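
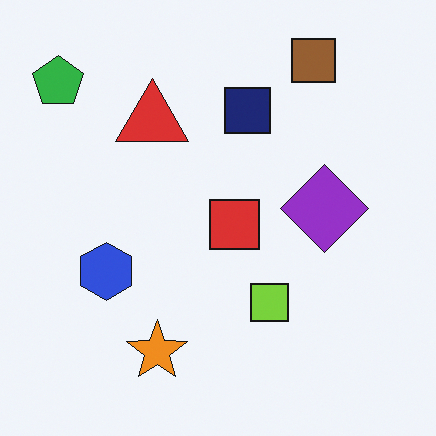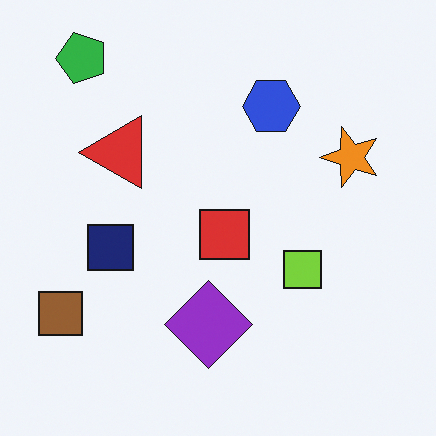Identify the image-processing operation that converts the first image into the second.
The transformation is: transposed (reflected across the top-left ↔ bottom-right diagonal).

Shapes have swapped their row and column positions — what was in the top-right is now in the bottom-left — a diagonal reflection.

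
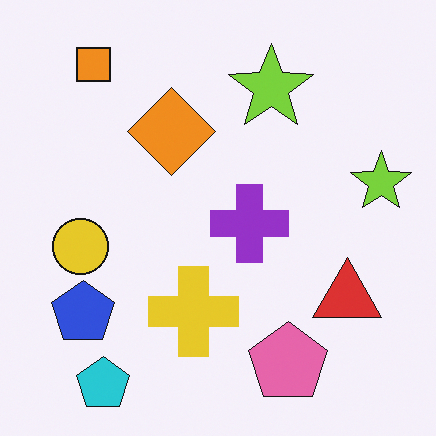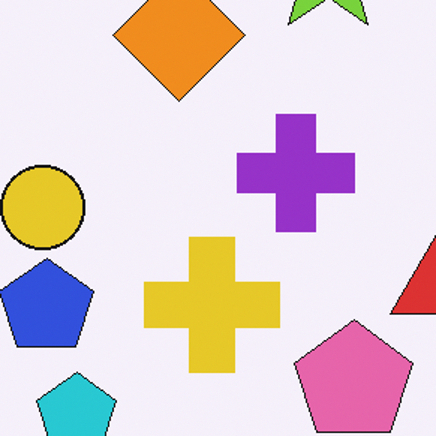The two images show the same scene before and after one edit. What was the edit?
This is the original image cropped slightly and scaled back up.

The visible shapes are larger and the field of view is narrower; shapes near the original edges may be partly or wholly outside the frame — a crop-and-rescale.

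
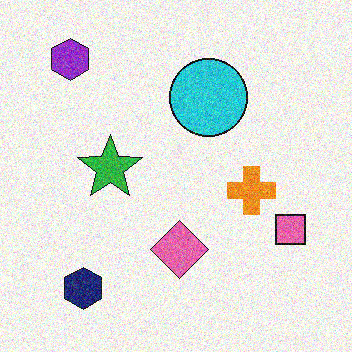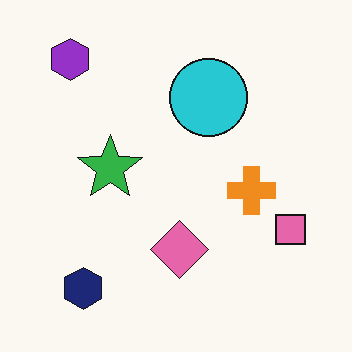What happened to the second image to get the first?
This is the original image degraded with moderate additive noise.

Random speckle covers the whole image, including the flat background.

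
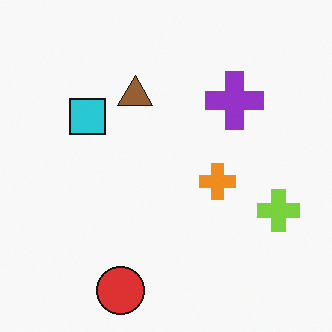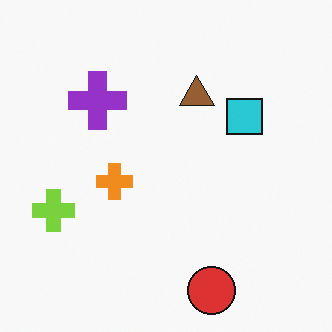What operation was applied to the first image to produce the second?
The transformation is: flipped horizontally (left ↔ right).

The lime cross is in the right of the first image and the left of the second — shapes on opposite sides of the vertical midline have swapped in a mirror flip.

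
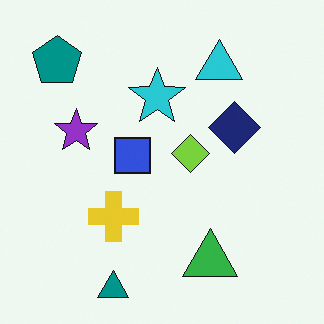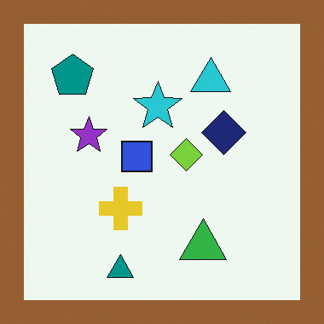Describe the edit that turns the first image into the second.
It was framed with a brown border.

A solid brown frame runs around the edge of the second image, with the content slightly shrunk inside it.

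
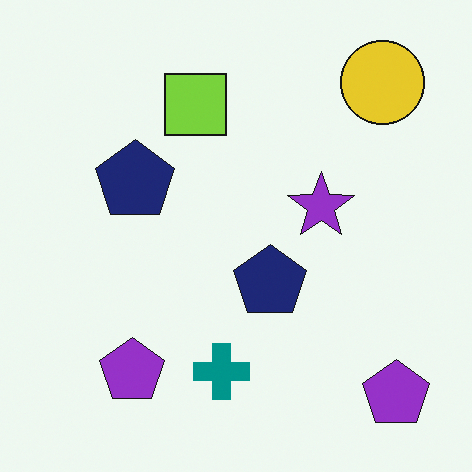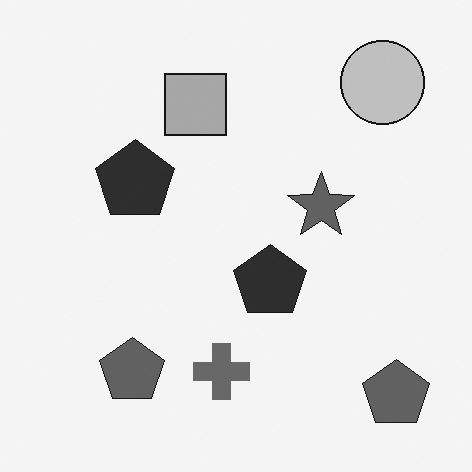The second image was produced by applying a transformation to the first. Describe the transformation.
It was converted to grayscale.

All color is removed — every shape is now a shade of grey.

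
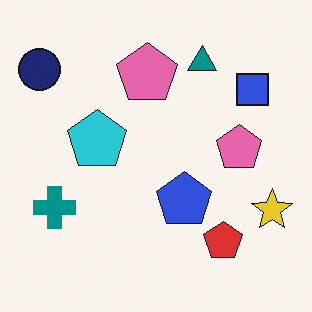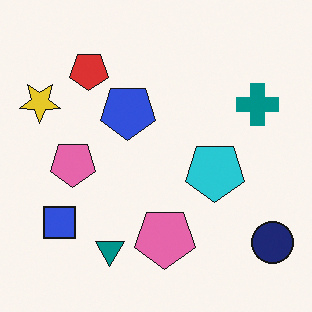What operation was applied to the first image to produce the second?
Rotated 180°.

The navy circle sits in the top-left of the first image and the bottom-right of the second — consistent with a whole-image 180° rotation.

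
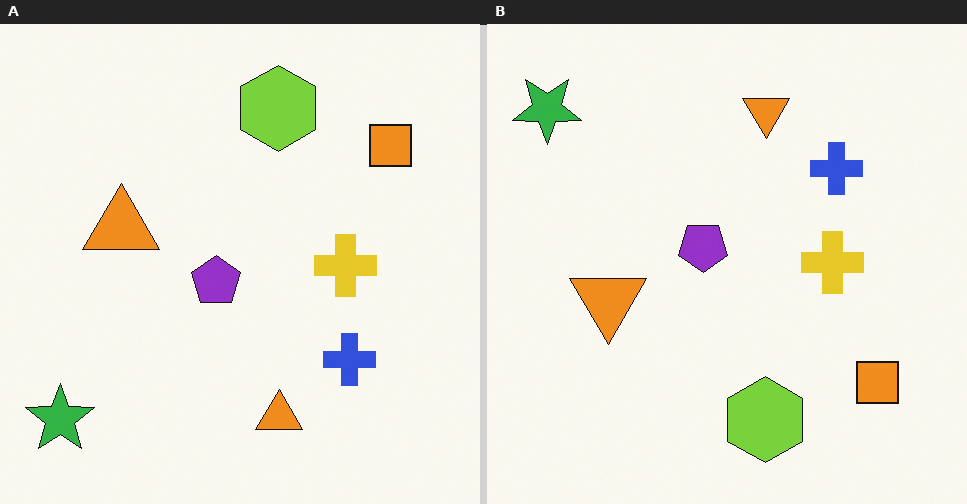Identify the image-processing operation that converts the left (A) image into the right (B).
The right (B) image is the left (A) flipped vertically (top ↔ bottom).

The lime hexagon is in the top of the left (A) image and the bottom of the right (B) — shapes on opposite sides of the horizontal midline have swapped in a mirror flip.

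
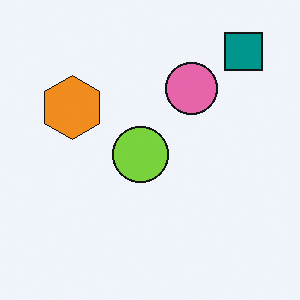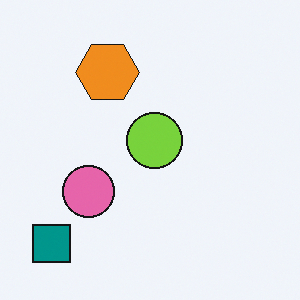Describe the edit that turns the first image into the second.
The image was transposed (reflected across the top-left ↔ bottom-right diagonal).

Shapes have swapped their row and column positions — what was in the top-right is now in the bottom-left — a diagonal reflection.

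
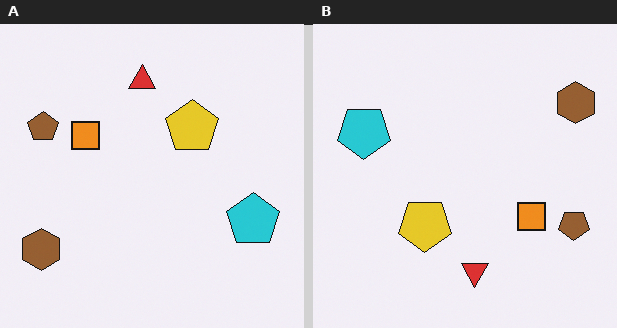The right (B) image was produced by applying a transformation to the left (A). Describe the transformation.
Rotated 180°.

The brown hexagon sits in the bottom-left of the left (A) image and the top-right of the right (B) — consistent with a whole-image 180° rotation.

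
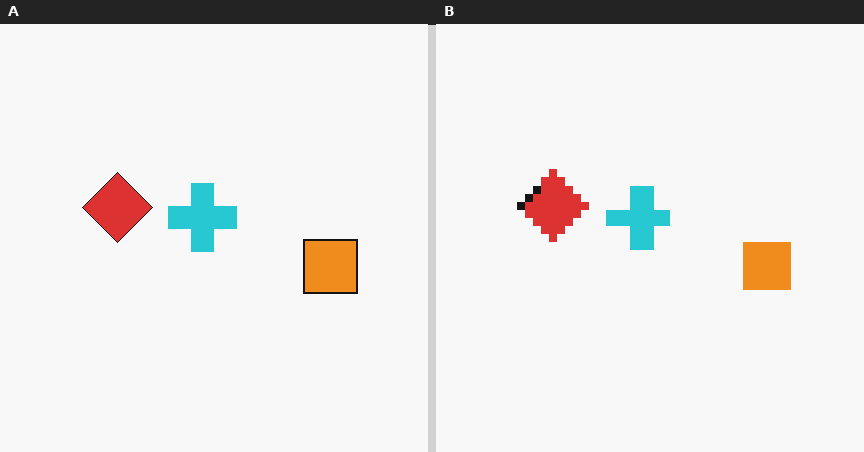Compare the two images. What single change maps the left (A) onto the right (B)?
The right (B) image is the left (A) pixelated into visible square blocks.

Shapes are reduced to large square blocks; fine edges and outlines are lost — a downscale-then-upscale (mosaic) effect.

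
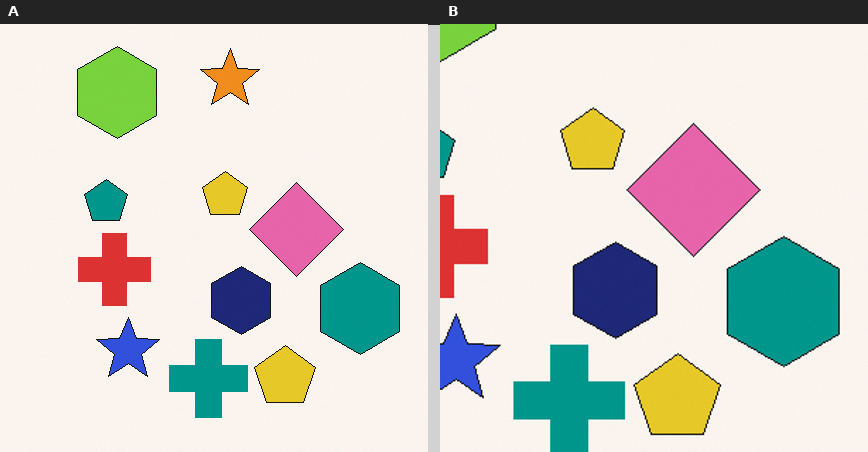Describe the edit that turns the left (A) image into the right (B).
It was cropped to a modestly smaller region and rescaled.

The visible shapes are larger and the field of view is narrower; shapes near the original edges may be partly or wholly outside the frame — a crop-and-rescale.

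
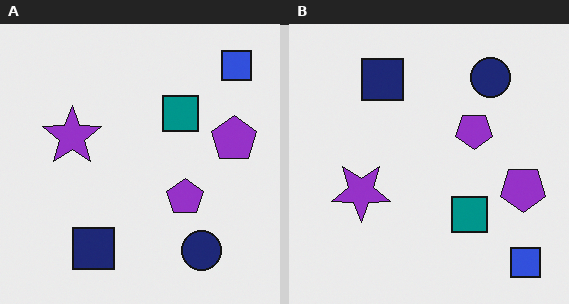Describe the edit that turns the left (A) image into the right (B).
It was flipped vertically (top ↔ bottom).

The blue square is in the top-right of the left (A) image and the bottom-right of the right (B) — shapes on opposite sides of the horizontal midline have swapped in a mirror flip.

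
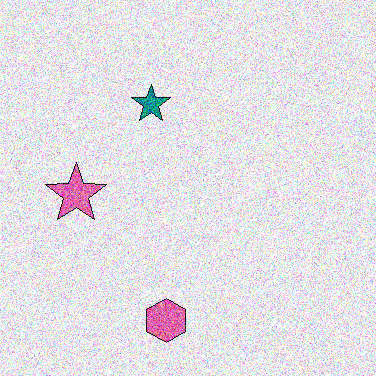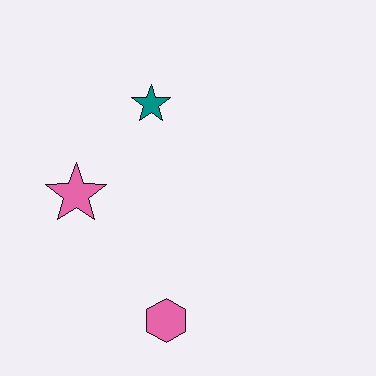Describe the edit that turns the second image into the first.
The first image is the second degraded with a thick layer of grain.

Random speckle covers the whole image, including the flat background.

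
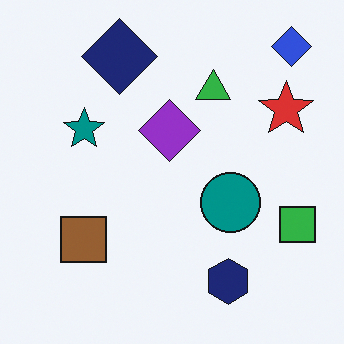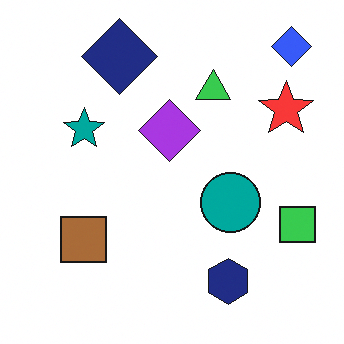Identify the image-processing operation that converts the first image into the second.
It was slightly brightened.

Every pixel — background and shapes alike — is uniformly brightened.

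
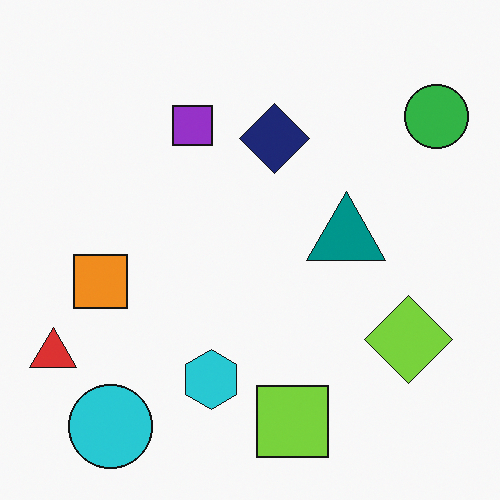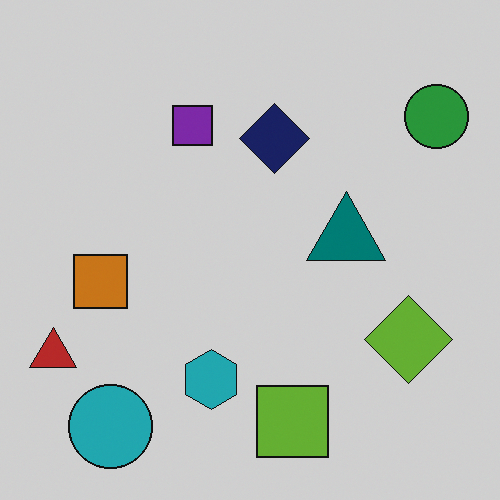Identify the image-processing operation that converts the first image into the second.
Slightly darkened.

Every pixel — background and shapes alike — is uniformly darkened.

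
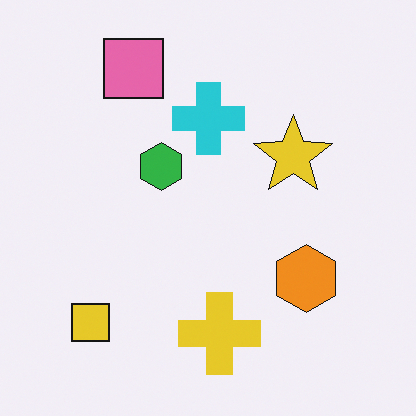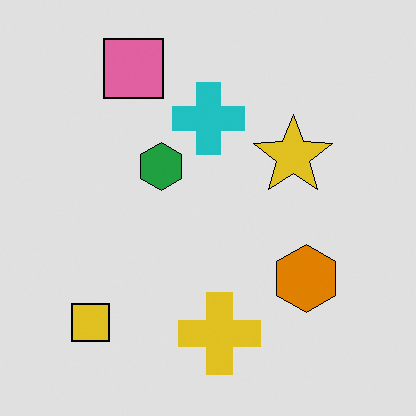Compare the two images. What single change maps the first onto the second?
Posterized to a reduced palette.

Each flat color has snapped to a coarser quantized level — most visibly, the near-white background has dropped to a flat grey.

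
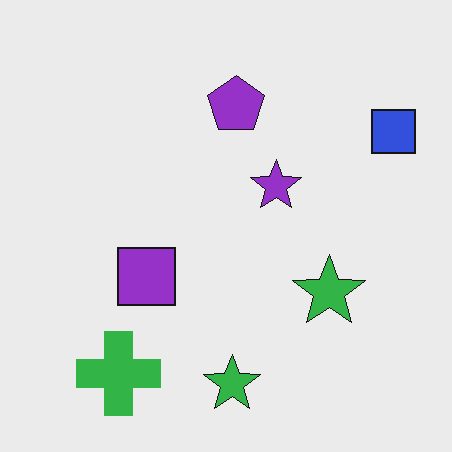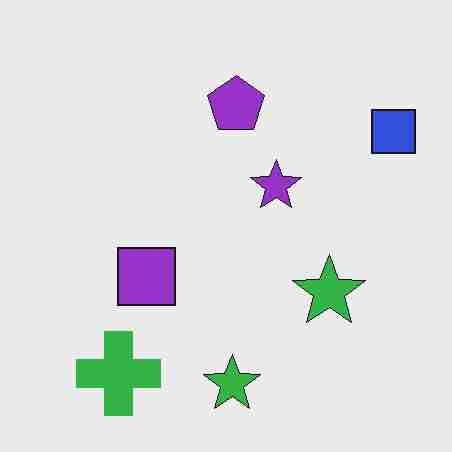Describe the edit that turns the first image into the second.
Degraded with heavy JPEG compression.

Blocky 8×8 compression artifacts appear around shape edges and the flat background shows ringing — characteristic JPEG degradation.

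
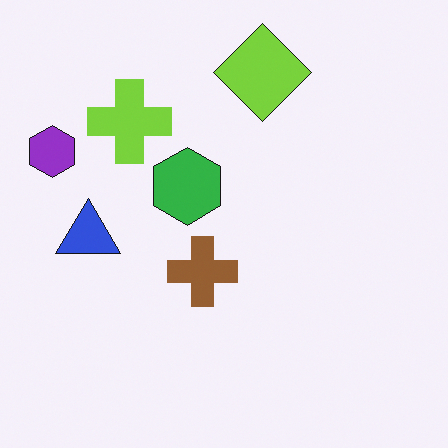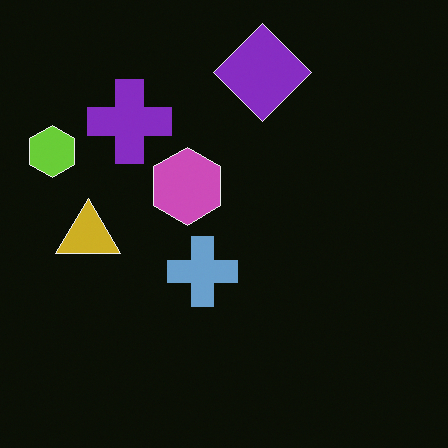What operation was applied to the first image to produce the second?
It was color-inverted (negative).

The light background has become dark and every shape's color is its complement — a photographic negative.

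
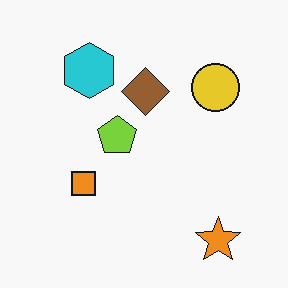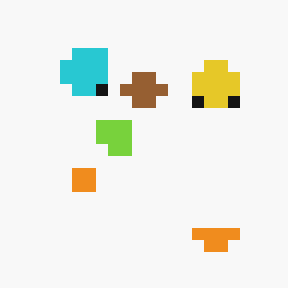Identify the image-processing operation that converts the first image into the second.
This is the original image heavily pixelated into large blocks.

Shapes are reduced to large square blocks; fine edges and outlines are lost — a downscale-then-upscale (mosaic) effect.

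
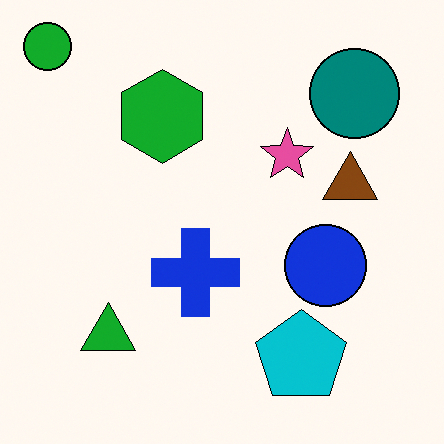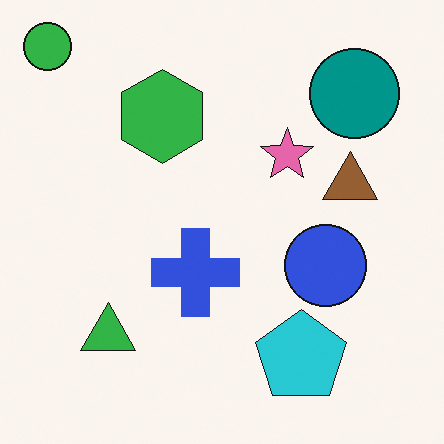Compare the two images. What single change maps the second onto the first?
The image was given slightly increased contrast.

Tones are pushed away from mid-grey across the whole image — a global contrast change.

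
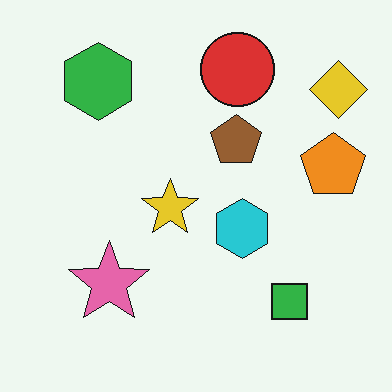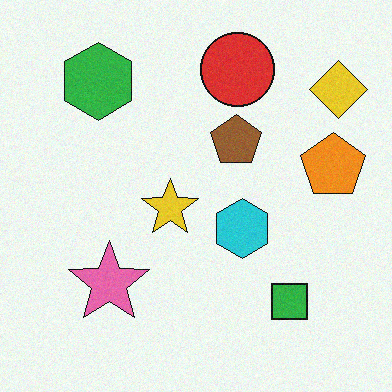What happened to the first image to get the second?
The image was degraded with subtle gaussian noise.

Random speckle covers the whole image, including the flat background.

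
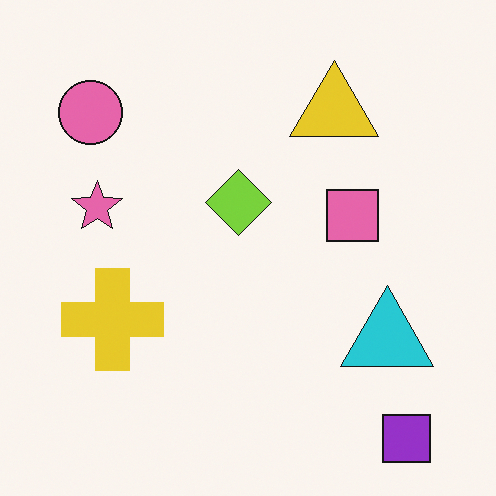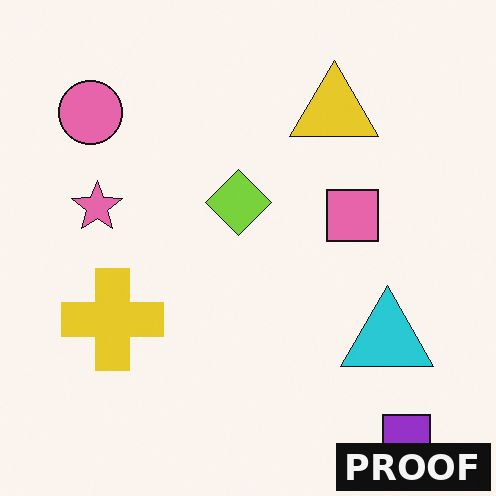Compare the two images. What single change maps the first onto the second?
The transformation is: watermarked with the text "PROOF" in the lower-right corner.

A dark label reading "PROOF" appears in the lower-right corner.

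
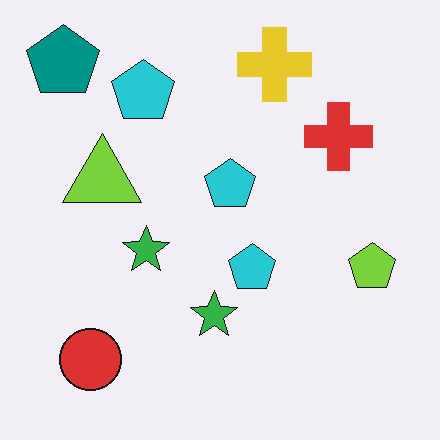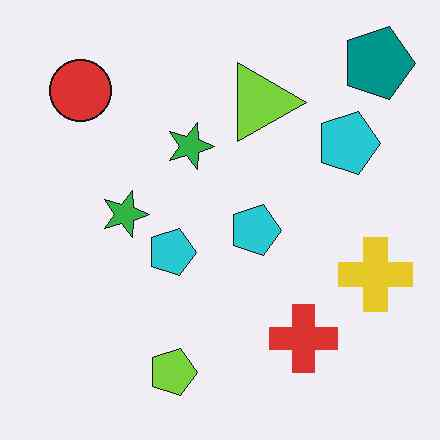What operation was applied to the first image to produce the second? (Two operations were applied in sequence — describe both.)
The transformation is: rotated 90° clockwise, then given moderate JPEG compression.

The teal pentagon sits in the top-left of the first image and the top-right of the second — consistent with a whole-image 90° clockwise rotation. Blocky 8×8 compression artifacts appear around shape edges and the flat background shows ringing — characteristic JPEG degradation.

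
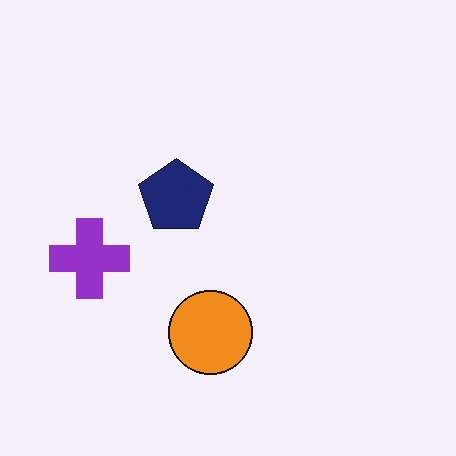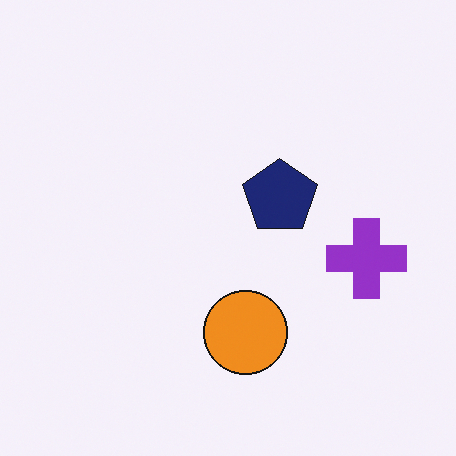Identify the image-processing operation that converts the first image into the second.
The transformation is: flipped horizontally (left ↔ right).

The purple cross is in the left of the first image and the right of the second — shapes on opposite sides of the vertical midline have swapped in a mirror flip.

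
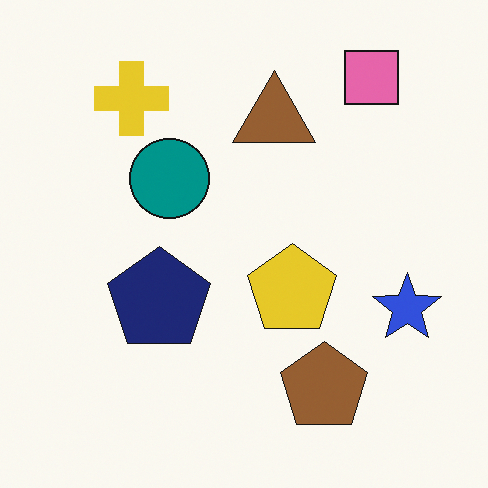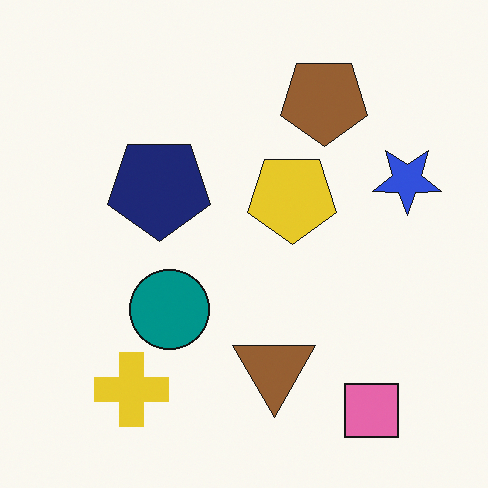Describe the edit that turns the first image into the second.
It was flipped vertically (top ↔ bottom).

The pink square is in the top-right of the first image and the bottom-right of the second — shapes on opposite sides of the horizontal midline have swapped in a mirror flip.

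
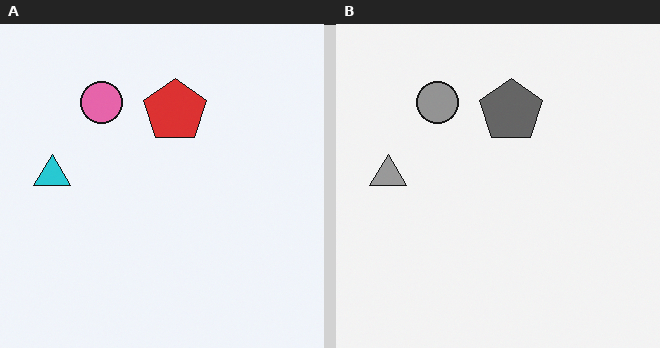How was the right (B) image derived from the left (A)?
Converted to grayscale.

All color is removed — every shape is now a shade of grey.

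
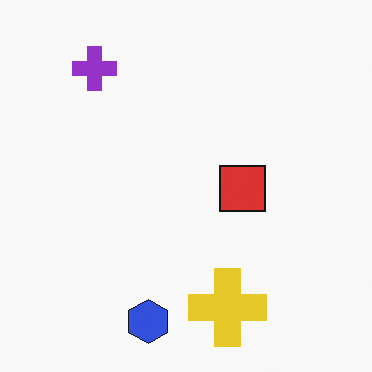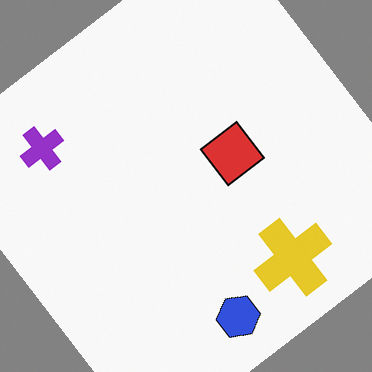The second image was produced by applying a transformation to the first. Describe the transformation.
This is the original image rotated counter-clockwise by a large amount — several tens of degrees.

Every shape is tilted by the same angle and the image corners show triangular fill wedges — a whole-image rotation by a non-right angle.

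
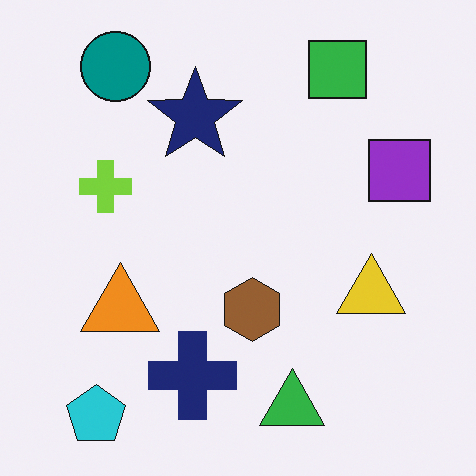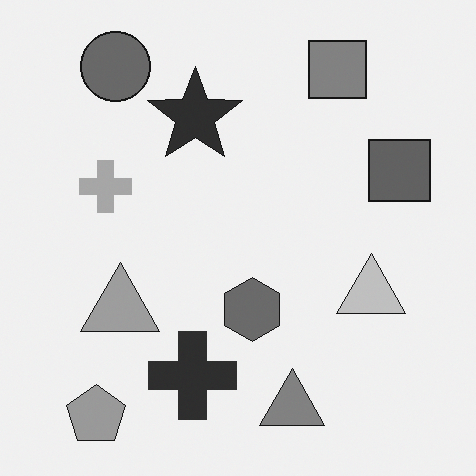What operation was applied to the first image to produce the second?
Converted to grayscale.

All color is removed — every shape is now a shade of grey.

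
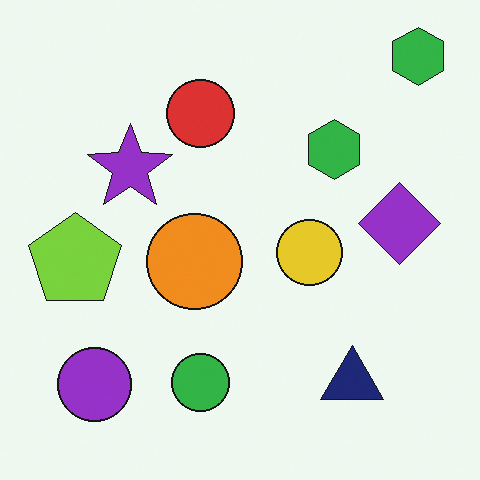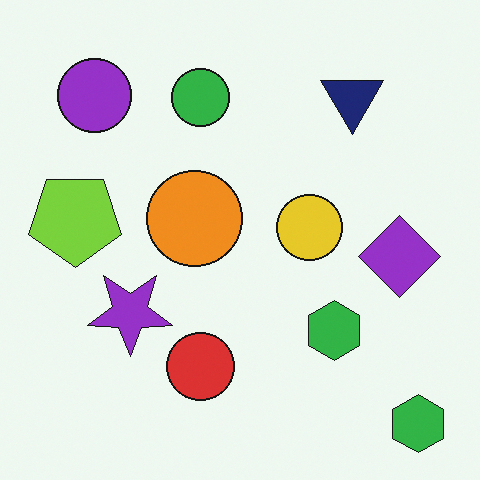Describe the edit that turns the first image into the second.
This is the original image flipped vertically (top ↔ bottom).

The purple circle is in the bottom-left of the first image and the top-left of the second — shapes on opposite sides of the horizontal midline have swapped in a mirror flip.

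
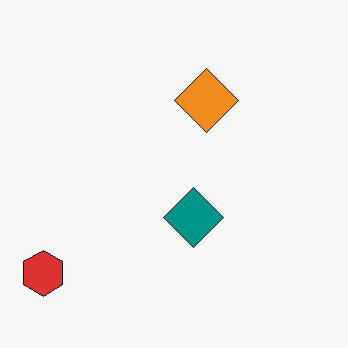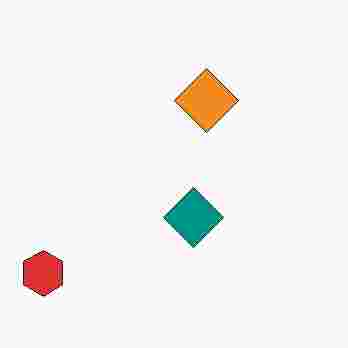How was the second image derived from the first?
The image was degraded with heavy JPEG compression.

Blocky 8×8 compression artifacts appear around shape edges and the flat background shows ringing — characteristic JPEG degradation.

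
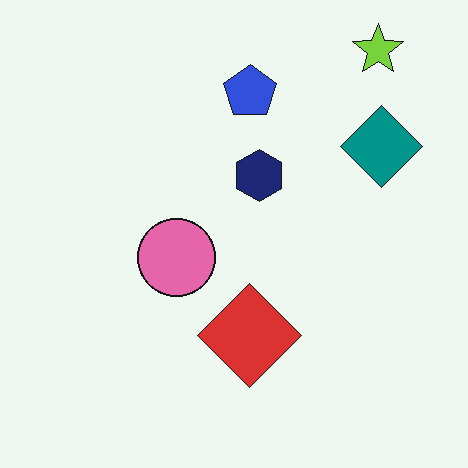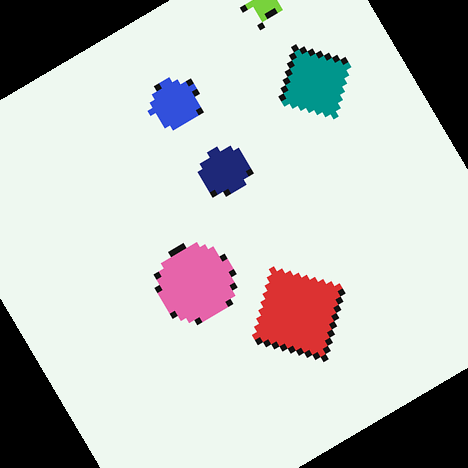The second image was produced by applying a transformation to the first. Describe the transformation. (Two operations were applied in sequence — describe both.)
Moderately pixelated, then rotated counter-clockwise by a large amount — several tens of degrees.

Shapes are reduced to large square blocks; fine edges and outlines are lost — a downscale-then-upscale (mosaic) effect. Every shape is tilted by the same angle and the image corners show triangular fill wedges — a whole-image rotation by a non-right angle.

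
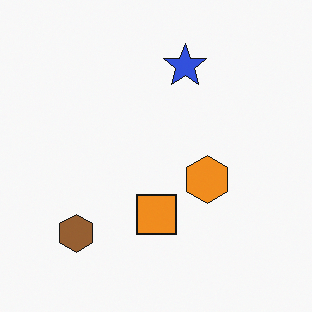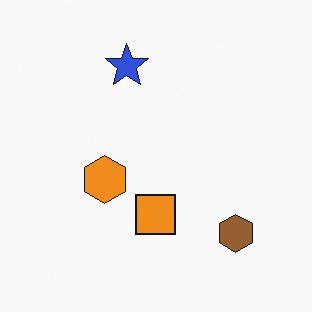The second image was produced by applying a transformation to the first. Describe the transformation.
The image was flipped horizontally (left ↔ right).

The brown hexagon is in the bottom-left of the first image and the bottom-right of the second — shapes on opposite sides of the vertical midline have swapped in a mirror flip.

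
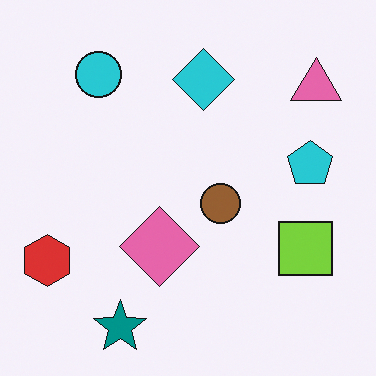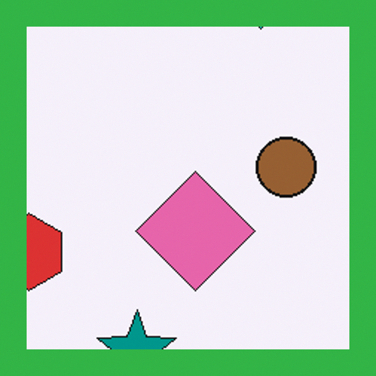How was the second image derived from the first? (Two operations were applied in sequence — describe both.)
Cropped tightly and scaled back up, then framed with a green border.

The visible shapes are larger and the field of view is narrower; shapes near the original edges may be partly or wholly outside the frame — a crop-and-rescale. A solid green frame runs around the edge of the second image, with the content slightly shrunk inside it.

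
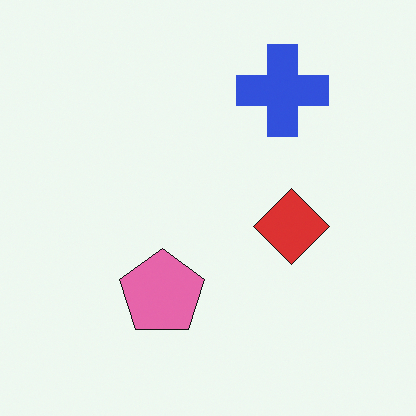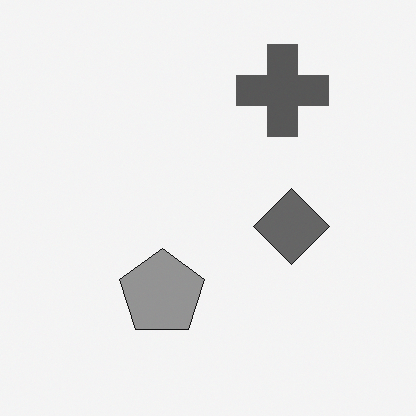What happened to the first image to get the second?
Converted to grayscale.

All color is removed — every shape is now a shade of grey.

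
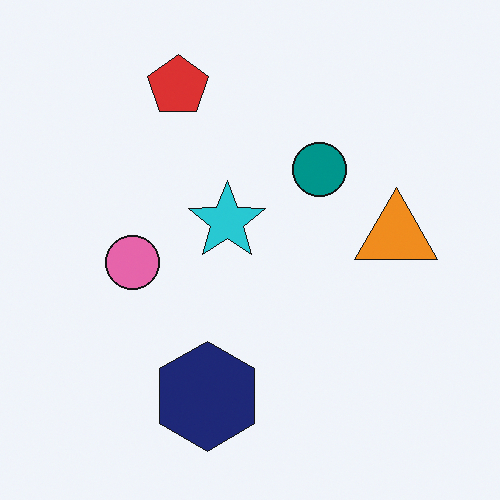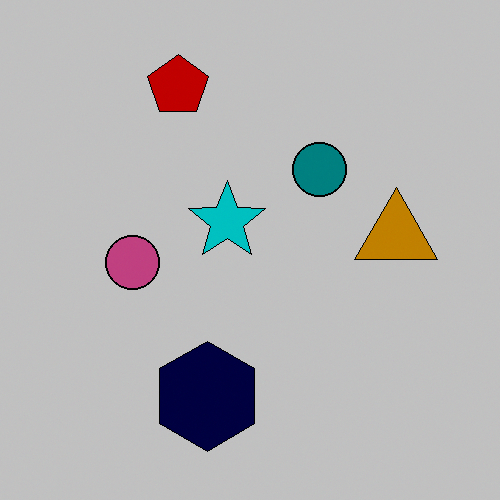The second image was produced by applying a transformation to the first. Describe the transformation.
This is the original image aggressively posterized.

Each flat color has snapped to a coarser quantized level — most visibly, the near-white background has dropped to a flat grey.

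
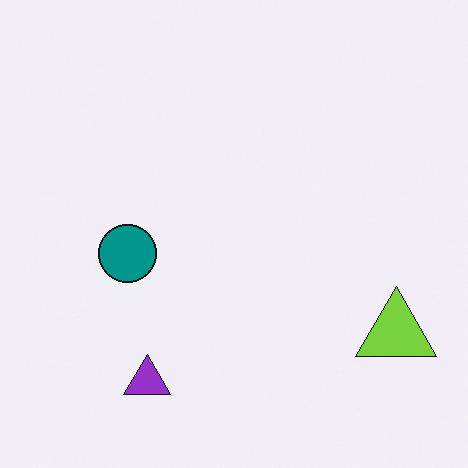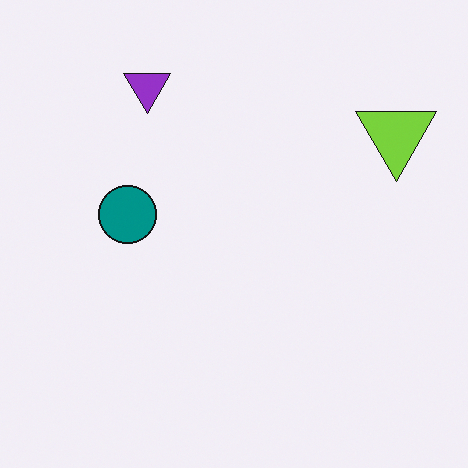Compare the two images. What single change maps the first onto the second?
Flipped vertically (top ↔ bottom).

The purple triangle is in the bottom-left of the first image and the top-left of the second — shapes on opposite sides of the horizontal midline have swapped in a mirror flip.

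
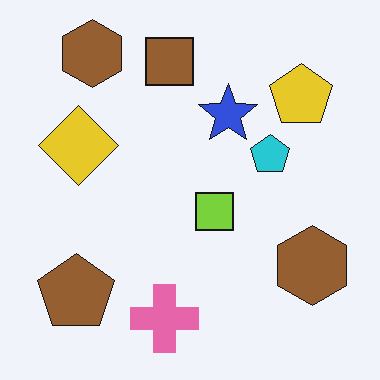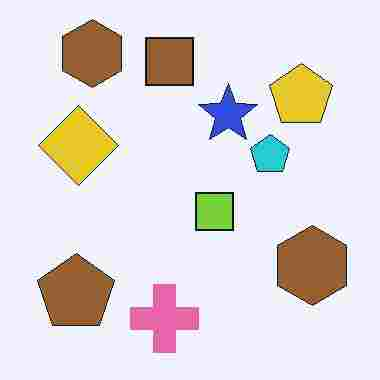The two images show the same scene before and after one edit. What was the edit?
The second image is the first degraded with heavy JPEG compression.

Blocky 8×8 compression artifacts appear around shape edges and the flat background shows ringing — characteristic JPEG degradation.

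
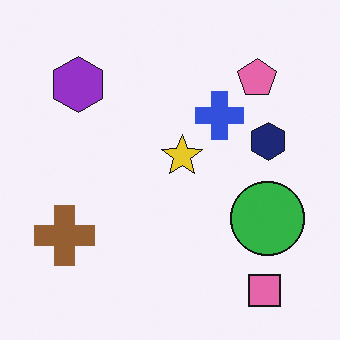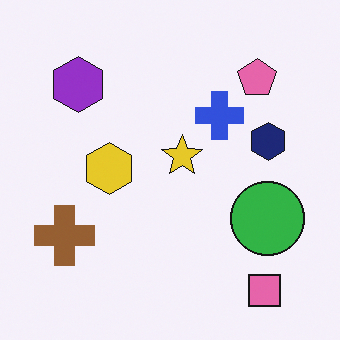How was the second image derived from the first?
The transformation is: overlaid with an additional yellow hexagon.

A yellow hexagon appears in the second image that is absent from the first.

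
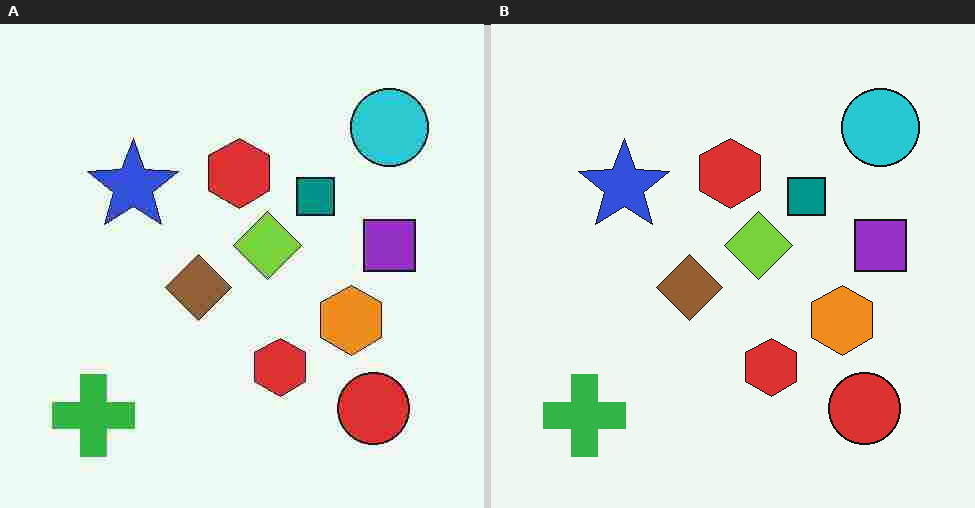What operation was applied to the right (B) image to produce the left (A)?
The left (A) image is the right (B) heavily JPEG-compressed with obvious blocking artifacts.

Blocky 8×8 compression artifacts appear around shape edges and the flat background shows ringing — characteristic JPEG degradation.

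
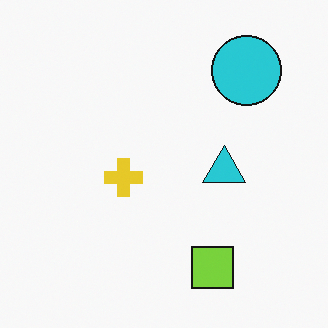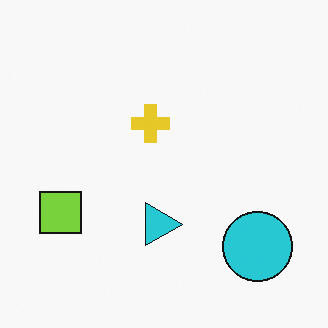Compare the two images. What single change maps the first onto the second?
Rotated 90° clockwise.

The cyan circle sits in the top-right of the first image and the bottom-right of the second — consistent with a whole-image 90° clockwise rotation.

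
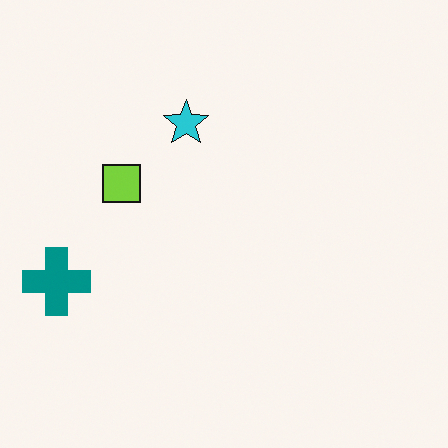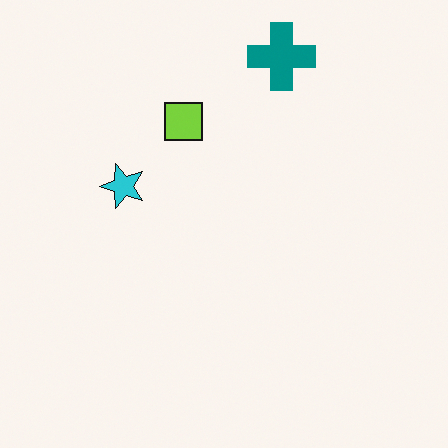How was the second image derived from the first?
The second image is the first transposed (reflected across the top-left ↔ bottom-right diagonal).

Shapes have swapped their row and column positions — what was in the top-right is now in the bottom-left — a diagonal reflection.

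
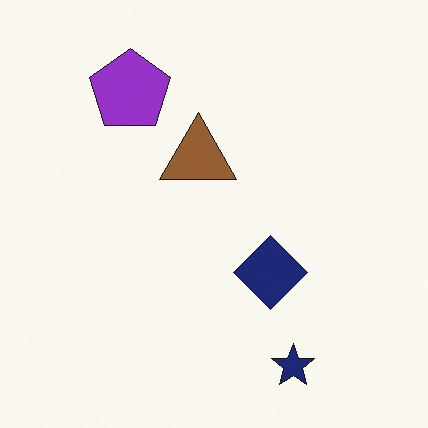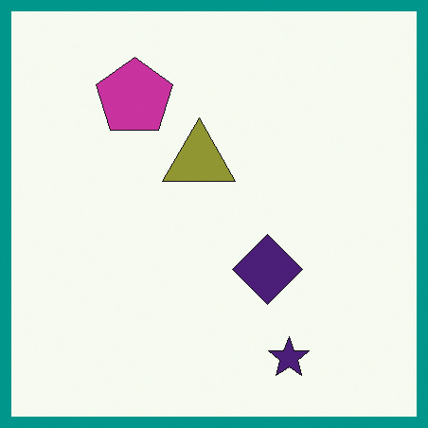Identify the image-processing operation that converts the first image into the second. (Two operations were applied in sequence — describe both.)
The transformation is: hue-shifted by a small amount, then framed with a teal border.

Every shape's color has rotated by the same amount around the hue wheel — a uniform hue shift. A solid teal frame runs around the edge of the second image, with the content slightly shrunk inside it.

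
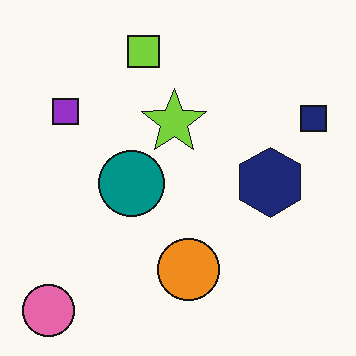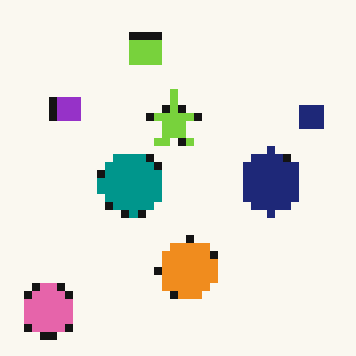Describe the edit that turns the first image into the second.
The image was pixelated into visible square blocks.

Shapes are reduced to large square blocks; fine edges and outlines are lost — a downscale-then-upscale (mosaic) effect.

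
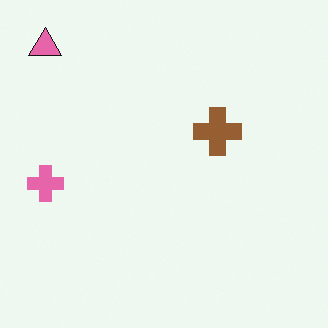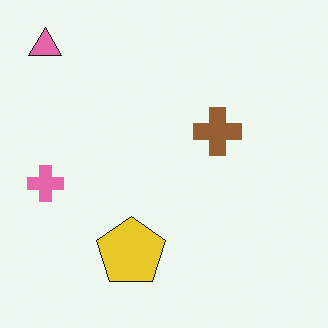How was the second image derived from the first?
The image was overlaid with an additional yellow pentagon.

A yellow pentagon appears in the second image that is absent from the first.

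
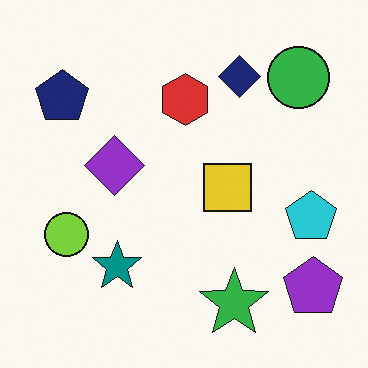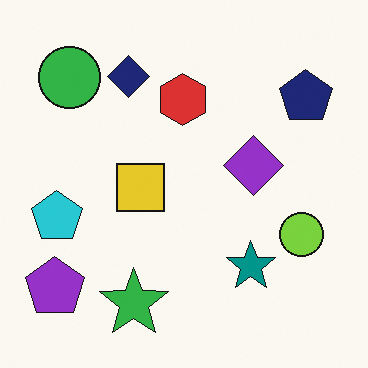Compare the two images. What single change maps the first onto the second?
The second image is the first flipped horizontally (left ↔ right).

The purple pentagon is in the bottom-right of the first image and the bottom-left of the second — shapes on opposite sides of the vertical midline have swapped in a mirror flip.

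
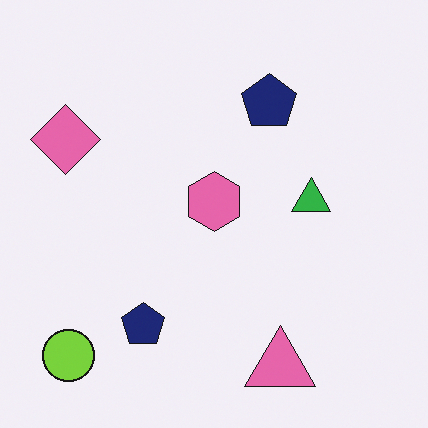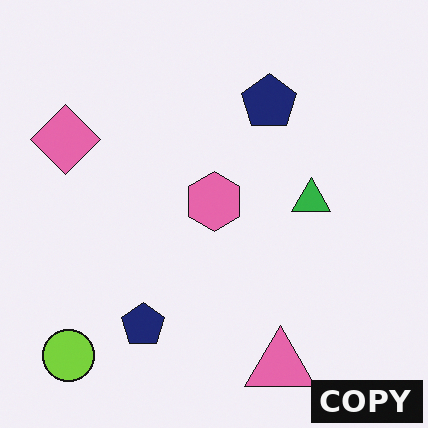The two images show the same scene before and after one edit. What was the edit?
The transformation is: watermarked with the text "COPY" in the lower-right corner.

A dark label reading "COPY" appears in the lower-right corner.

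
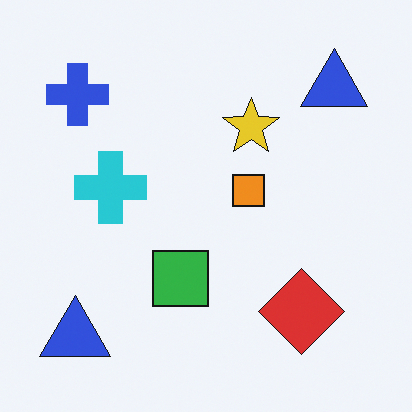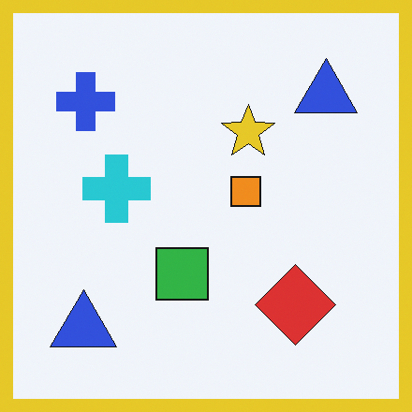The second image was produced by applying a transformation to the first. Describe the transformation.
The transformation is: framed with a yellow border.

A solid yellow frame runs around the edge of the second image, with the content slightly shrunk inside it.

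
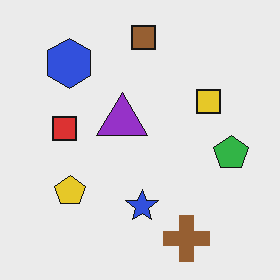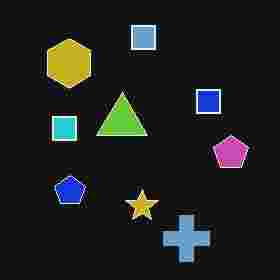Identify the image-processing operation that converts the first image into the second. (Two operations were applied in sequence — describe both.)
Heavily JPEG-compressed with obvious blocking artifacts, then color-inverted (negative).

Blocky 8×8 compression artifacts appear around shape edges and the flat background shows ringing — characteristic JPEG degradation. The light background has become dark and every shape's color is its complement — a photographic negative.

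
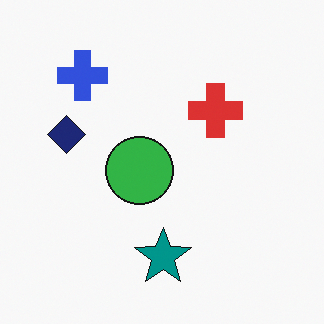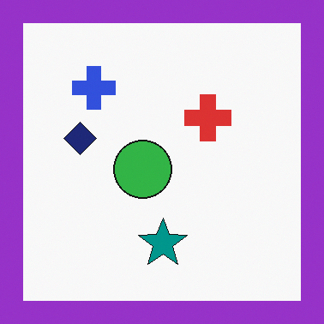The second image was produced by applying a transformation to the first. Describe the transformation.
Framed with a purple border.

A solid purple frame runs around the edge of the second image, with the content slightly shrunk inside it.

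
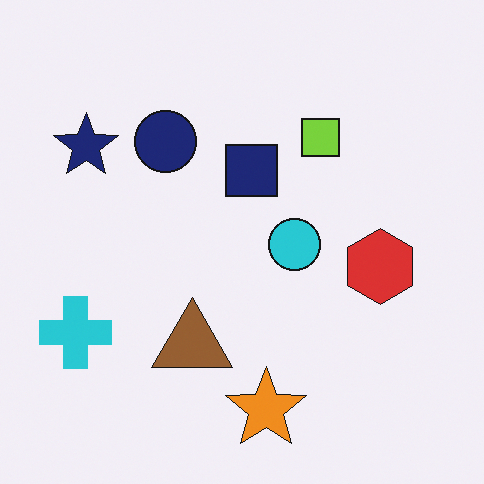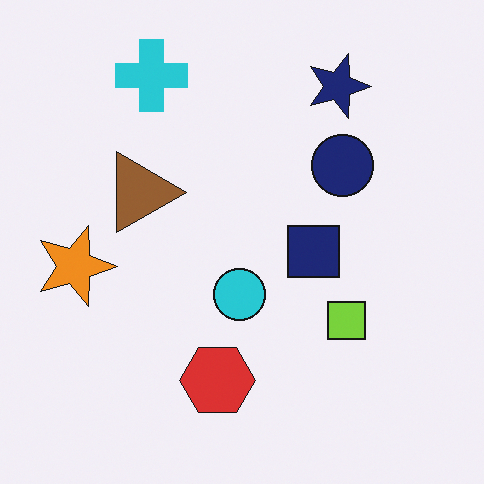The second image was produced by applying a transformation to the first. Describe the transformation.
The transformation is: rotated 90° clockwise.

The cyan cross sits in the bottom-left of the first image and the top-left of the second — consistent with a whole-image 90° clockwise rotation.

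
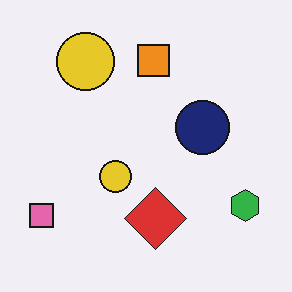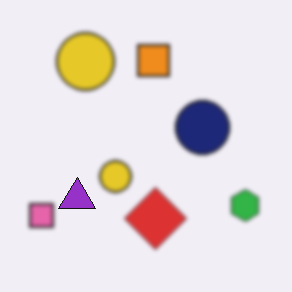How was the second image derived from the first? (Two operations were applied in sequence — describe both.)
The transformation is: given a subtle gaussian blur, then overlaid with an additional purple triangle.

Shape edges and outlines are uniformly softened across the whole image. A purple triangle appears in the second image that is absent from the first.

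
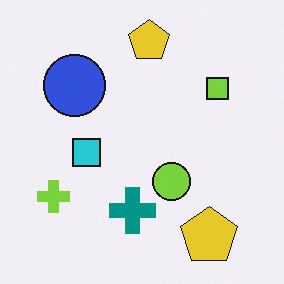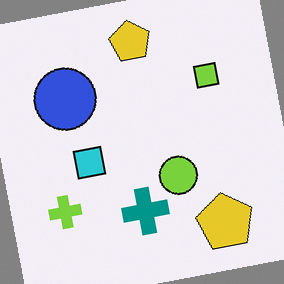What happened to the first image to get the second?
It was rotated counter-clockwise by a few degrees.

Every shape is tilted by the same angle and the image corners show triangular fill wedges — a whole-image rotation by a non-right angle.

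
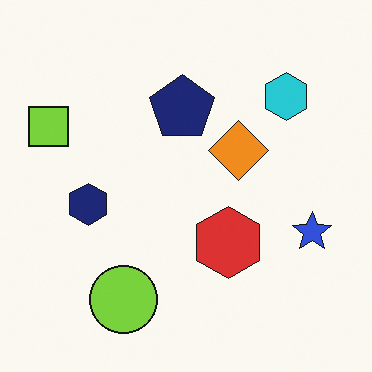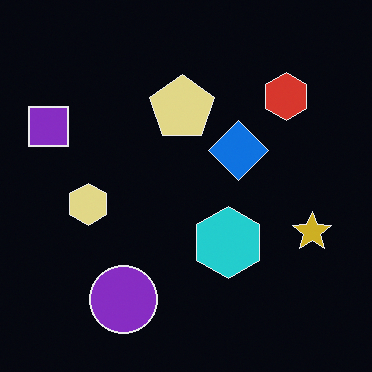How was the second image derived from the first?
It was color-inverted (negative).

The light background has become dark and every shape's color is its complement — a photographic negative.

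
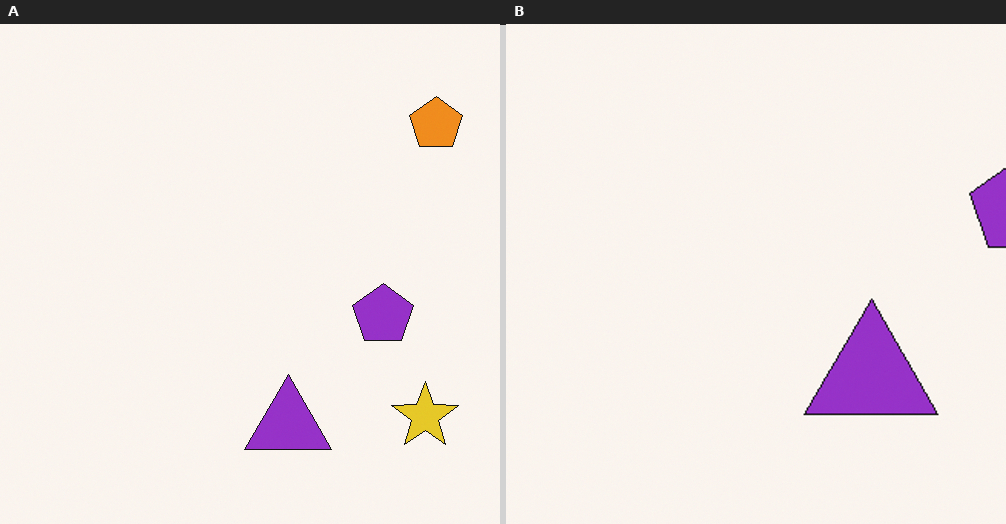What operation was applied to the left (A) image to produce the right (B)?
The right (B) image is the left (A) cropped to a modestly smaller region and rescaled.

The visible shapes are larger and the field of view is narrower; shapes near the original edges may be partly or wholly outside the frame — a crop-and-rescale.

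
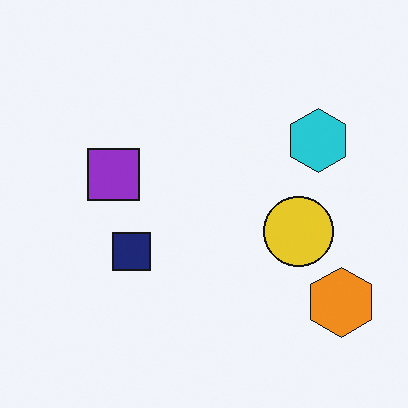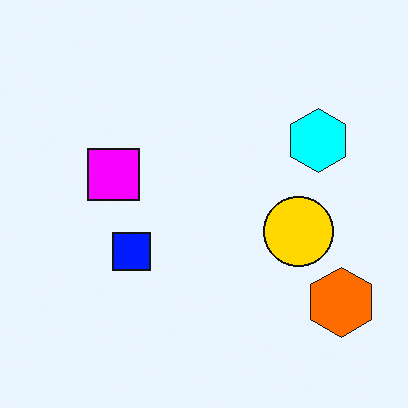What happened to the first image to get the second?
Made much more vivid (saturation change).

All colors are more vivid — a global saturation change.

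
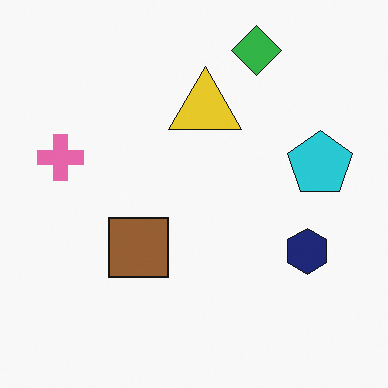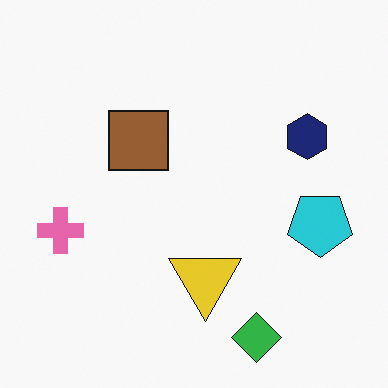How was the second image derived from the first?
It was flipped vertically (top ↔ bottom).

The green diamond is in the top of the first image and the bottom of the second — shapes on opposite sides of the horizontal midline have swapped in a mirror flip.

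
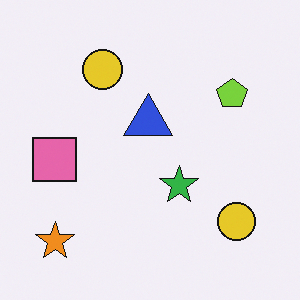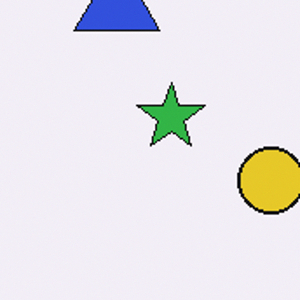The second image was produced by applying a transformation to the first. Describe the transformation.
This is the original image cropped tightly and scaled back up.

The visible shapes are larger and the field of view is narrower; shapes near the original edges may be partly or wholly outside the frame — a crop-and-rescale.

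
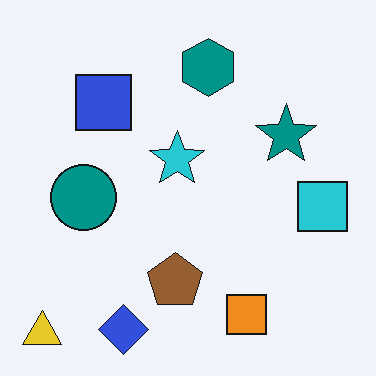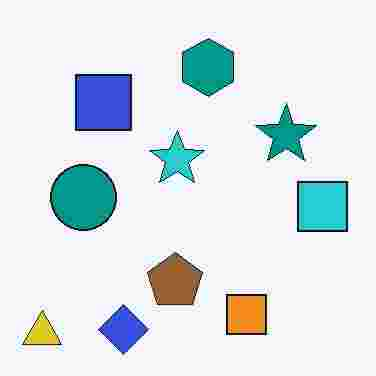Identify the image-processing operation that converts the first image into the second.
The image was degraded with heavy JPEG compression.

Blocky 8×8 compression artifacts appear around shape edges and the flat background shows ringing — characteristic JPEG degradation.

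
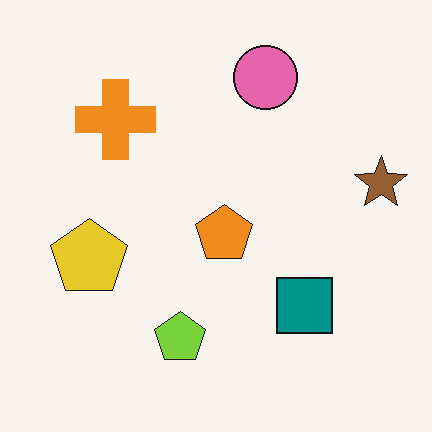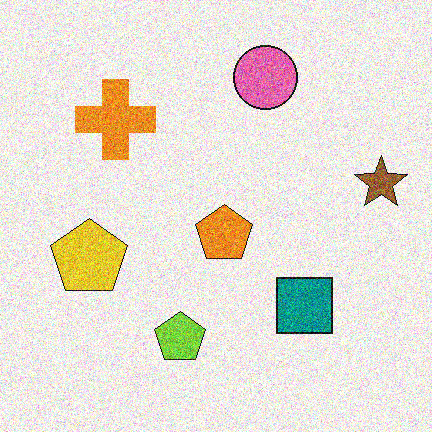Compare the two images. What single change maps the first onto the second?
The second image is the first degraded with heavy additive noise.

Random speckle covers the whole image, including the flat background.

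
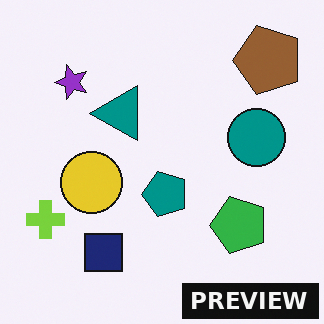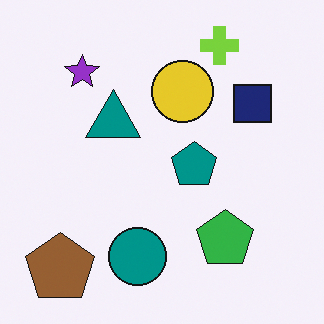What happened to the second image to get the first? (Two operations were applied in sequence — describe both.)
It was transposed (reflected across the top-left ↔ bottom-right diagonal), then watermarked with the text "PREVIEW" in the lower-right corner.

Shapes have swapped their row and column positions — what was in the top-right is now in the bottom-left — a diagonal reflection. A dark label reading "PREVIEW" appears in the lower-right corner.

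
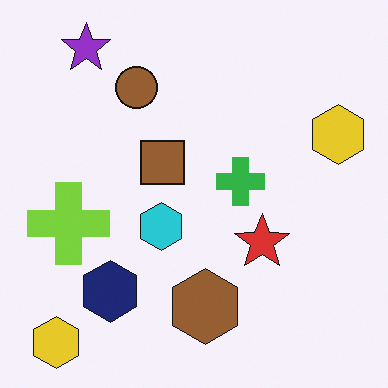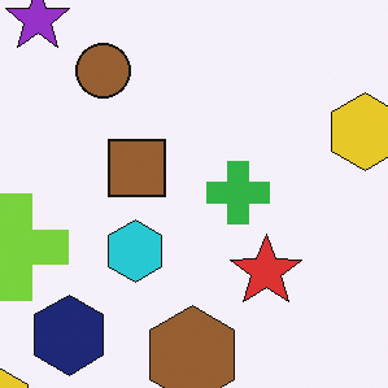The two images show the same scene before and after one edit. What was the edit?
Cropped to a modestly smaller region and rescaled.

The visible shapes are larger and the field of view is narrower; shapes near the original edges may be partly or wholly outside the frame — a crop-and-rescale.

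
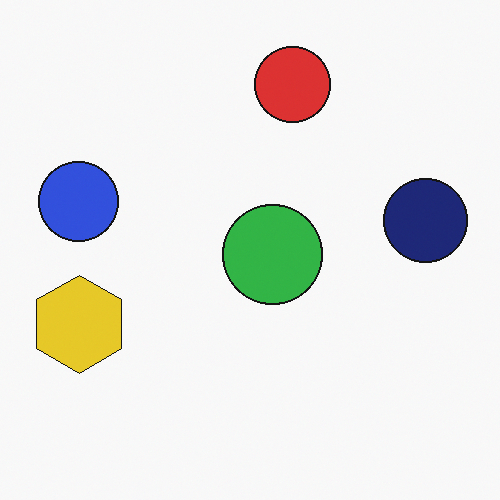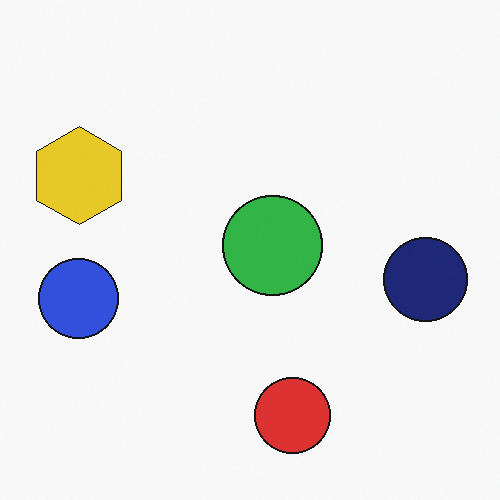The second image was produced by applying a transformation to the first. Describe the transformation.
This is the original image flipped vertically (top ↔ bottom).

The red circle is in the top of the first image and the bottom of the second — shapes on opposite sides of the horizontal midline have swapped in a mirror flip.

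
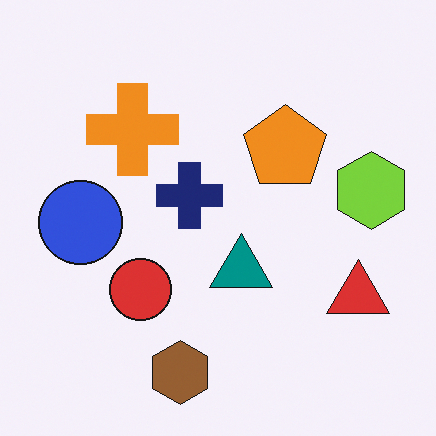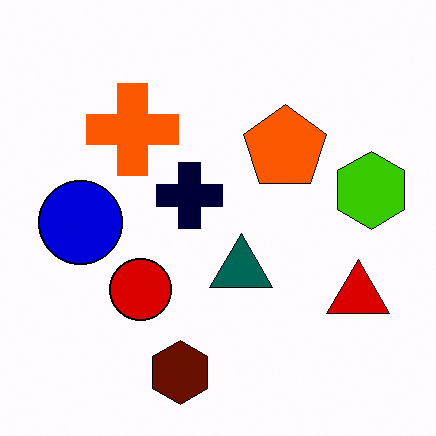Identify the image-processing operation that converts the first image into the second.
The second image is the first boosted in contrast.

Tones are pushed away from mid-grey across the whole image — a global contrast change.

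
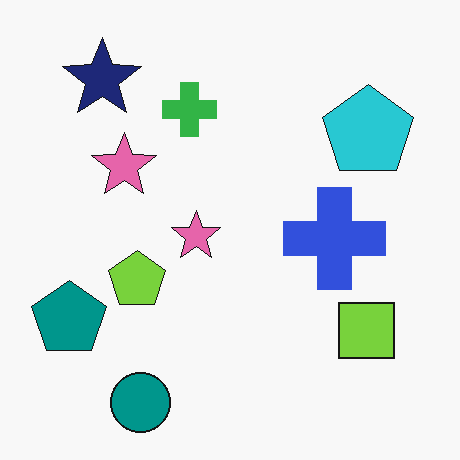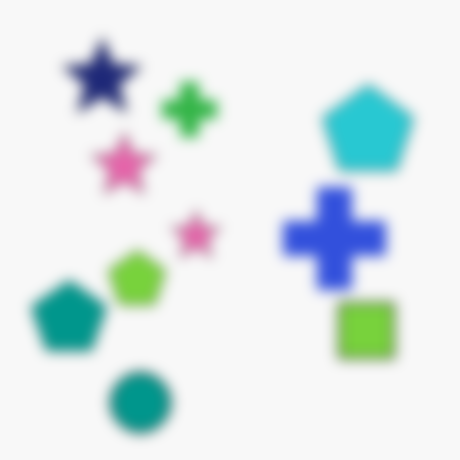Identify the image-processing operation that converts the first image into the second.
The second image is the first strongly gaussian-blurred.

Shape edges and outlines are uniformly softened across the whole image.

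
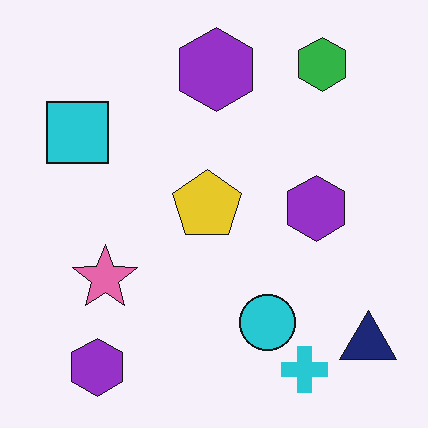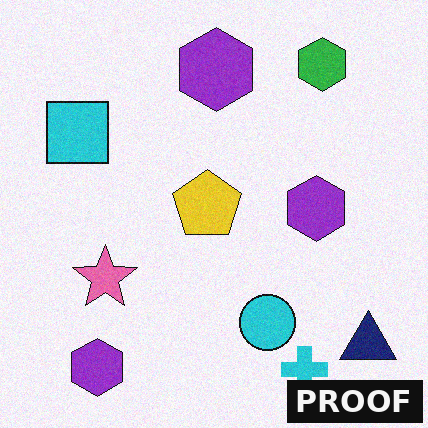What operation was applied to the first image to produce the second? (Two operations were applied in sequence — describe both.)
The image was degraded with a light layer of grain, then watermarked with the text "PROOF" in the lower-right corner.

Random speckle covers the whole image, including the flat background. A dark label reading "PROOF" appears in the lower-right corner.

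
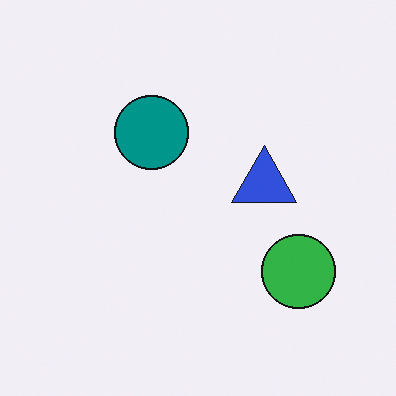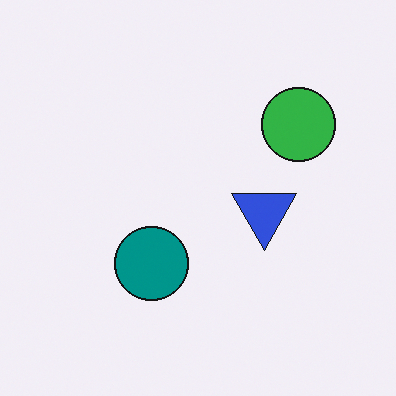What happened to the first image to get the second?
The image was flipped vertically (top ↔ bottom).

The green circle is in the bottom-right of the first image and the top-right of the second — shapes on opposite sides of the horizontal midline have swapped in a mirror flip.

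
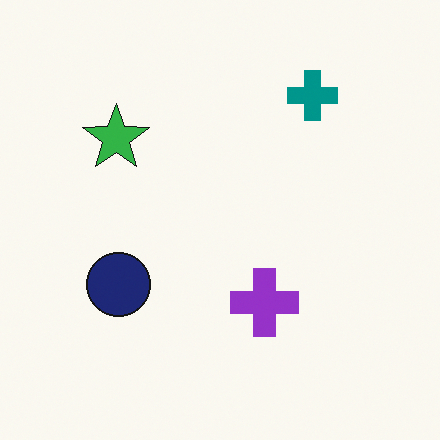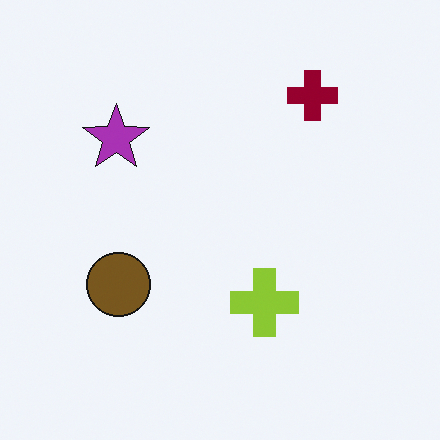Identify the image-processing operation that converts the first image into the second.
The second image is the first hue-shifted through roughly half the color wheel.

Every shape's color has rotated by the same amount around the hue wheel — a uniform hue shift.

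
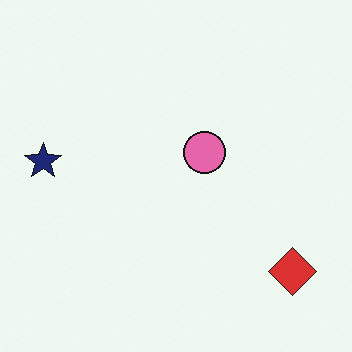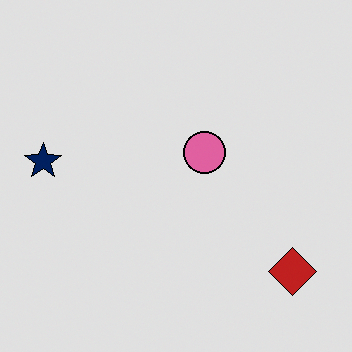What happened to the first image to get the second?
Posterized to a reduced palette.

Each flat color has snapped to a coarser quantized level — most visibly, the near-white background has dropped to a flat grey.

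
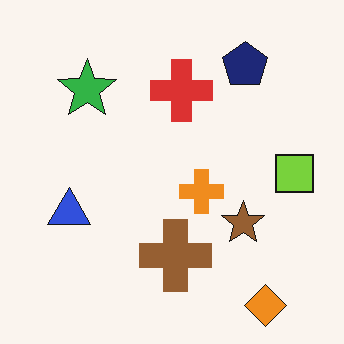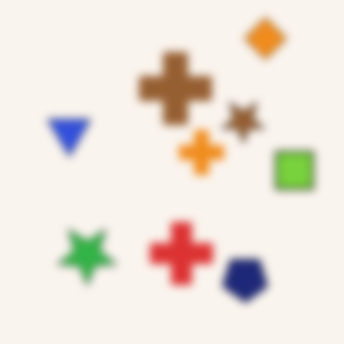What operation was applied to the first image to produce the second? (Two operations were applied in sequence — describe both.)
This is the original image noticeably gaussian-blurred, then flipped vertically (top ↔ bottom).

Shape edges and outlines are uniformly softened across the whole image. The orange diamond is in the bottom-right of the first image and the top-right of the second — shapes on opposite sides of the horizontal midline have swapped in a mirror flip.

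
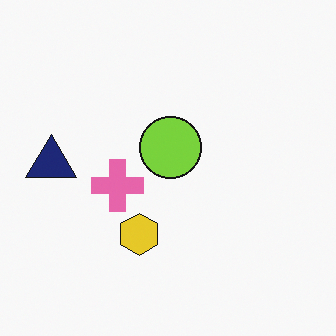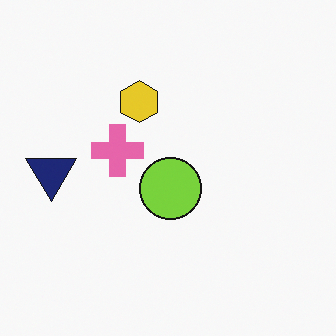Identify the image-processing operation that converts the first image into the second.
The transformation is: flipped vertically (top ↔ bottom).

The yellow hexagon is in the bottom of the first image and the top of the second — shapes on opposite sides of the horizontal midline have swapped in a mirror flip.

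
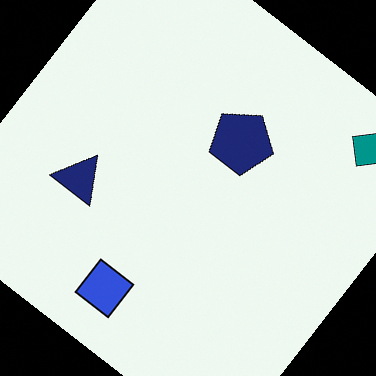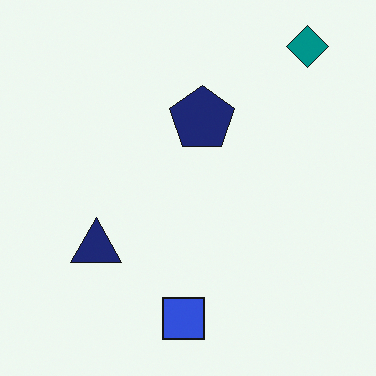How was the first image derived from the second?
The transformation is: rotated clockwise by a large amount — several tens of degrees.

Every shape is tilted by the same angle and the image corners show triangular fill wedges — a whole-image rotation by a non-right angle.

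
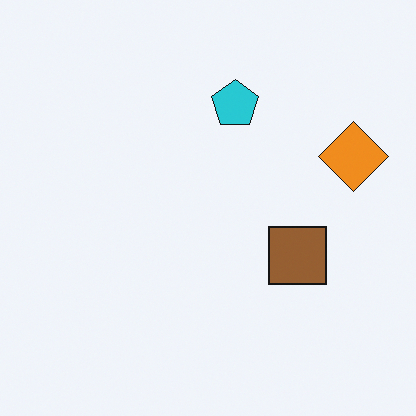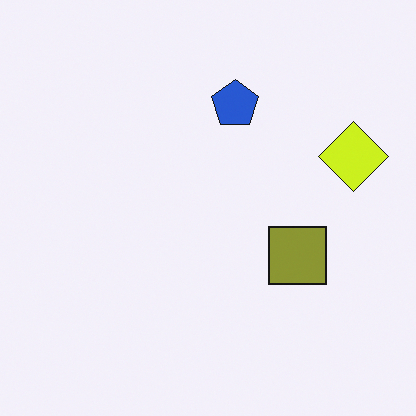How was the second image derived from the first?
The image was hue-shifted by a small amount.

Every shape's color has rotated by the same amount around the hue wheel — a uniform hue shift.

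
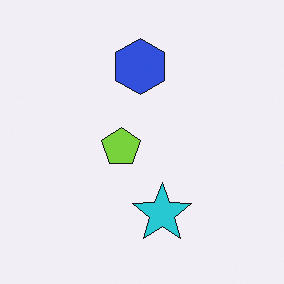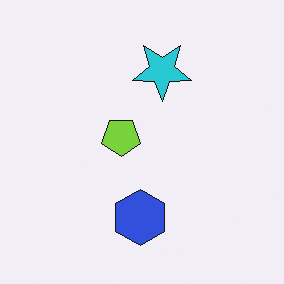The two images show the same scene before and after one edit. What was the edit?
The image was flipped vertically (top ↔ bottom).

The blue hexagon is in the top of the first image and the bottom of the second — shapes on opposite sides of the horizontal midline have swapped in a mirror flip.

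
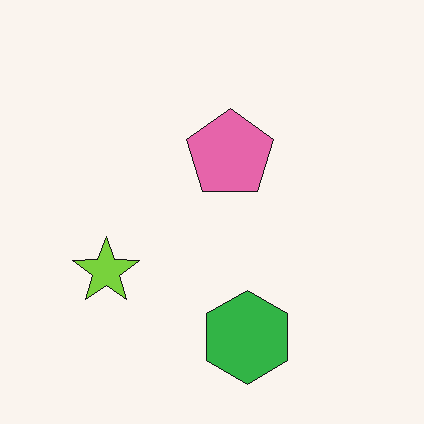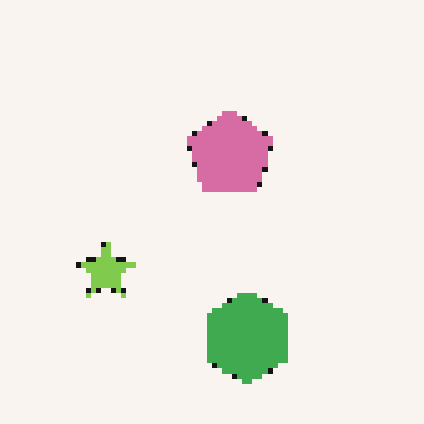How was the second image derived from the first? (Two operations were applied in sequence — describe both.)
This is the original image slightly desaturated, then lightly pixelated (a mild mosaic effect).

All colors are more muted and greyish — a global saturation change. Shapes are reduced to large square blocks; fine edges and outlines are lost — a downscale-then-upscale (mosaic) effect.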